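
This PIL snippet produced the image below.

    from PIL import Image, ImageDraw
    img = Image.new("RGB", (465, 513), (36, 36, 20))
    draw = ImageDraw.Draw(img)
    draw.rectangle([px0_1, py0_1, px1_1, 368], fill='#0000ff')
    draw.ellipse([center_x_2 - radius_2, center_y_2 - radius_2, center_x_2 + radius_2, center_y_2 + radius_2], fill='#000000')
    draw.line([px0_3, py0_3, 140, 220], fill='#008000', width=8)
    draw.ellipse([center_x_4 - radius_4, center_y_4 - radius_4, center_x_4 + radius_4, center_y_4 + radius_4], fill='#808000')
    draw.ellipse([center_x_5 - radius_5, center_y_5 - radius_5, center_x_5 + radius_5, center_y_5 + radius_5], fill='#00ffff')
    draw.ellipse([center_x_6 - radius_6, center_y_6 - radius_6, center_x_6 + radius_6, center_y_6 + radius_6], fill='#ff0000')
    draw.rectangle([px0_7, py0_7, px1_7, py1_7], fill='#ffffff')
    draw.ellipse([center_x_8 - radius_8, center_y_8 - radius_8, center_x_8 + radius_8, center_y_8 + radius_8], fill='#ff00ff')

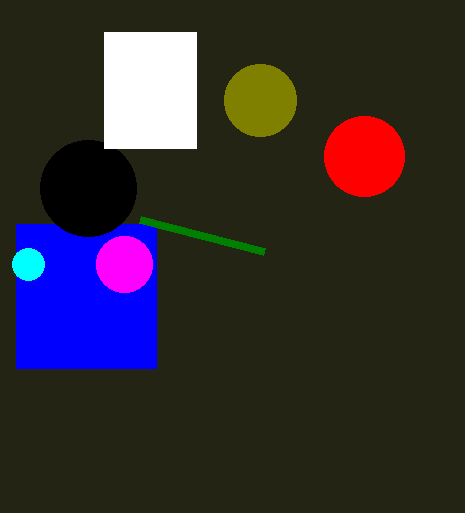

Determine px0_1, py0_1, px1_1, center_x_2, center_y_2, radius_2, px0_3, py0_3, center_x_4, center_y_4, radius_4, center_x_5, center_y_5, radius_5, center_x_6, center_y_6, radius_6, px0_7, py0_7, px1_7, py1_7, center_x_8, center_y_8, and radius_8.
px0_1 = 16; py0_1 = 224; px1_1 = 156; center_x_2 = 88; center_y_2 = 188; radius_2 = 48; px0_3 = 264; py0_3 = 252; center_x_4 = 260; center_y_4 = 100; radius_4 = 36; center_x_5 = 28; center_y_5 = 264; radius_5 = 16; center_x_6 = 364; center_y_6 = 156; radius_6 = 40; px0_7 = 104; py0_7 = 32; px1_7 = 196; py1_7 = 148; center_x_8 = 124; center_y_8 = 264; radius_8 = 28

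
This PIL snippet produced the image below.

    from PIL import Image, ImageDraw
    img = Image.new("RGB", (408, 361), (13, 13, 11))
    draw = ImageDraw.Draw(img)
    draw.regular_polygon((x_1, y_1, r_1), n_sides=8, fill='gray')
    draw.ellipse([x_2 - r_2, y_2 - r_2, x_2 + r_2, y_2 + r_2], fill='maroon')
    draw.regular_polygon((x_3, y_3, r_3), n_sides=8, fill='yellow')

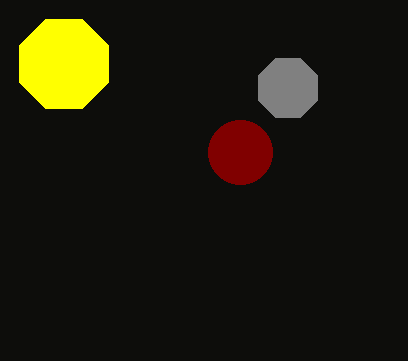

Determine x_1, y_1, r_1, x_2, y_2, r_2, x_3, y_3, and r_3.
x_1 = 288
y_1 = 88
r_1 = 32
x_2 = 240
y_2 = 152
r_2 = 32
x_3 = 64
y_3 = 64
r_3 = 48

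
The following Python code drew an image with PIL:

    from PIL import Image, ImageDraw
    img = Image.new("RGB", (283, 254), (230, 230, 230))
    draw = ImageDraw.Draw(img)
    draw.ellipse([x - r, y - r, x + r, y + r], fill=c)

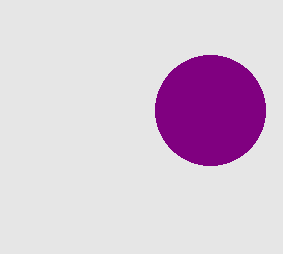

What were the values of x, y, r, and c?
x = 210
y = 110
r = 55
c = 'purple'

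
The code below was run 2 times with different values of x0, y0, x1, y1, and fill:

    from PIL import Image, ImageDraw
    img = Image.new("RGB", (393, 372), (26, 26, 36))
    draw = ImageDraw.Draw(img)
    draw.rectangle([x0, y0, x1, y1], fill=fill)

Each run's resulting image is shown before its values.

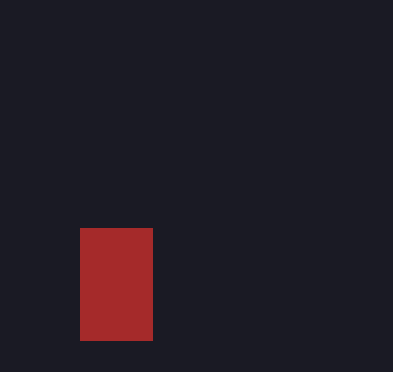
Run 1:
x0 = 80
y0 = 228
x1 = 152
y1 = 340
fill = 'brown'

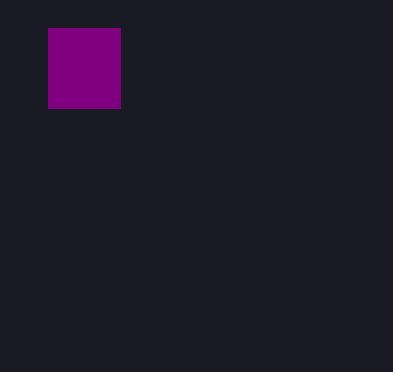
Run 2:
x0 = 48
y0 = 28
x1 = 120
y1 = 108
fill = 'purple'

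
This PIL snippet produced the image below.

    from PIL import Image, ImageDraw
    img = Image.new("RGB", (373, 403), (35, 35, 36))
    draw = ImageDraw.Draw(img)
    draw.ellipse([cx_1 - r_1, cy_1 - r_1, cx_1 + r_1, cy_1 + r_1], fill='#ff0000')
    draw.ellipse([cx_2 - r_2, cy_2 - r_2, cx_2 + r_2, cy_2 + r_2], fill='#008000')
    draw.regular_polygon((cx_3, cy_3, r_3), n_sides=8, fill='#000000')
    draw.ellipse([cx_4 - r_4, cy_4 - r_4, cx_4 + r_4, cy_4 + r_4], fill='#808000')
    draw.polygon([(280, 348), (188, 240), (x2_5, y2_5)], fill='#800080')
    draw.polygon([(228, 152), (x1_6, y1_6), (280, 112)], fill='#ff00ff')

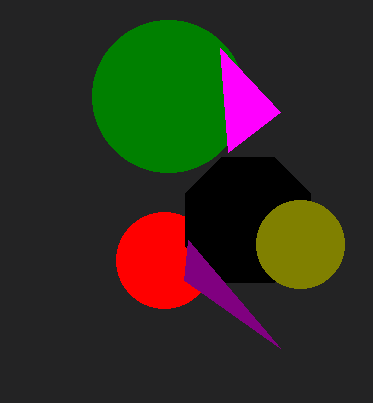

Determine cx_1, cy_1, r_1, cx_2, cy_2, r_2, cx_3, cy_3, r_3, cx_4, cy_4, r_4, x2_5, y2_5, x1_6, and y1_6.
cx_1 = 164, cy_1 = 260, r_1 = 48, cx_2 = 168, cy_2 = 96, r_2 = 76, cx_3 = 248, cy_3 = 220, r_3 = 68, cx_4 = 300, cy_4 = 244, r_4 = 44, x2_5 = 184, y2_5 = 280, x1_6 = 220, y1_6 = 48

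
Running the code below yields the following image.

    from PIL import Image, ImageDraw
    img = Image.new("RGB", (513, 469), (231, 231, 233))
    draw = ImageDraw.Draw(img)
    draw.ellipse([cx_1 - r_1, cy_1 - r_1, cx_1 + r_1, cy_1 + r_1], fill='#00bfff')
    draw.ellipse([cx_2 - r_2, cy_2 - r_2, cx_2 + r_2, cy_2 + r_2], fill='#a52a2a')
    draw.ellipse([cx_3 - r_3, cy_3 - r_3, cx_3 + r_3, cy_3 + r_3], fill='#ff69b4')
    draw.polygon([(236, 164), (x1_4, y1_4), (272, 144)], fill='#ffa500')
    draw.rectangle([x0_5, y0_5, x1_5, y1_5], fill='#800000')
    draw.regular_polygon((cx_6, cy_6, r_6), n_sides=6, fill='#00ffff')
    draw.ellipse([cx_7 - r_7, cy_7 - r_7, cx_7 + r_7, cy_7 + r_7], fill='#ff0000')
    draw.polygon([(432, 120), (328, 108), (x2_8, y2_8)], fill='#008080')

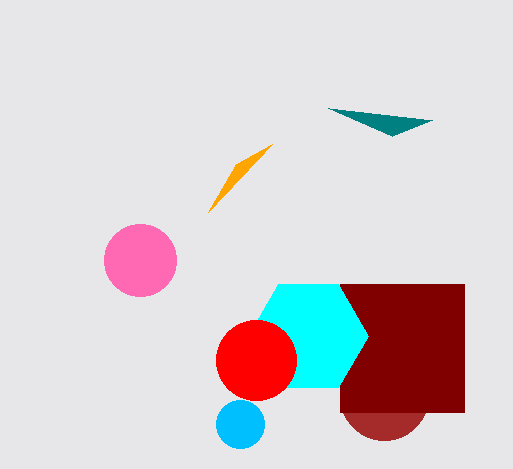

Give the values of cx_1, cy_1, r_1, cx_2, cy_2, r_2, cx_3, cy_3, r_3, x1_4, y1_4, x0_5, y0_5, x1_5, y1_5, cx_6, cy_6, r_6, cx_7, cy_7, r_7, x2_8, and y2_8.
cx_1 = 240, cy_1 = 424, r_1 = 24, cx_2 = 384, cy_2 = 396, r_2 = 44, cx_3 = 140, cy_3 = 260, r_3 = 36, x1_4 = 208, y1_4 = 212, x0_5 = 340, y0_5 = 284, x1_5 = 464, y1_5 = 412, cx_6 = 308, cy_6 = 336, r_6 = 60, cx_7 = 256, cy_7 = 360, r_7 = 40, x2_8 = 392, y2_8 = 136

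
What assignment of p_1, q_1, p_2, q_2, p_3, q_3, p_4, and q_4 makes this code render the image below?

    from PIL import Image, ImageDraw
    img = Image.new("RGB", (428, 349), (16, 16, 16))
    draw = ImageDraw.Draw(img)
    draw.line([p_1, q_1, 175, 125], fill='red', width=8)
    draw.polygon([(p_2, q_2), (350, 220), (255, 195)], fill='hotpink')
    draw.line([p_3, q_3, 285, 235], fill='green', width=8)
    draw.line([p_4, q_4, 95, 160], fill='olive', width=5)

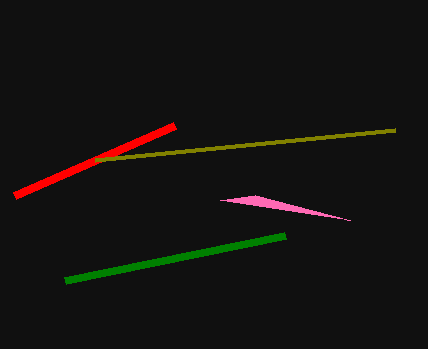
p_1 = 15, q_1 = 195, p_2 = 220, q_2 = 200, p_3 = 65, q_3 = 280, p_4 = 395, q_4 = 130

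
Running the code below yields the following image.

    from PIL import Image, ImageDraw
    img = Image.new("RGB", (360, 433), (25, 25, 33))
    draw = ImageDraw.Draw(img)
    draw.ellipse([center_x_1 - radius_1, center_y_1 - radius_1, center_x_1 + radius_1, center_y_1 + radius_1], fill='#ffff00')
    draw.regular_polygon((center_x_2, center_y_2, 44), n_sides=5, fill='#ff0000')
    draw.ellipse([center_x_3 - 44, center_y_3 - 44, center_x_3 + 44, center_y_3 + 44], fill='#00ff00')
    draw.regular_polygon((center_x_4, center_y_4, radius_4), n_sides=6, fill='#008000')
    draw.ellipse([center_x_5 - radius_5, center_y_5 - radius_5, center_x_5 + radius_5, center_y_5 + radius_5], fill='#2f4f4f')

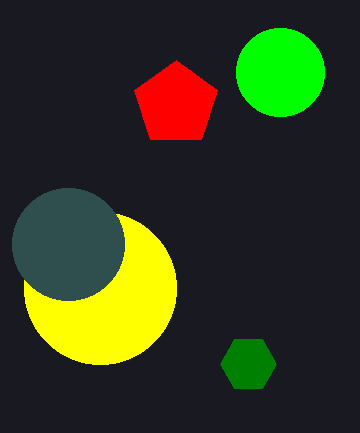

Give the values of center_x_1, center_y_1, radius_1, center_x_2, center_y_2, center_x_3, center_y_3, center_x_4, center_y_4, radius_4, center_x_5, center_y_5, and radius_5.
center_x_1 = 100; center_y_1 = 288; radius_1 = 76; center_x_2 = 176; center_y_2 = 104; center_x_3 = 280; center_y_3 = 72; center_x_4 = 248; center_y_4 = 364; radius_4 = 28; center_x_5 = 68; center_y_5 = 244; radius_5 = 56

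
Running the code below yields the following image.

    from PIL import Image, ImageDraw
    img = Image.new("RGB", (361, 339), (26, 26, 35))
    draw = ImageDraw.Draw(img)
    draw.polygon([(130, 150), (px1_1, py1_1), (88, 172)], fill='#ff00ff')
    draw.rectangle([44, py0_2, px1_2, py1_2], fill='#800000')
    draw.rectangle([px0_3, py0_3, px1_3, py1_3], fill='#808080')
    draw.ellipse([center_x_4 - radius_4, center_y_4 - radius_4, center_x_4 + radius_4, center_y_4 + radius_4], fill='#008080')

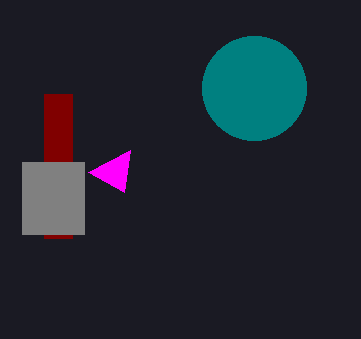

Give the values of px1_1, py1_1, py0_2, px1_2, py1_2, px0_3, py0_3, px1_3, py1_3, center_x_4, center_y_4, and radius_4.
px1_1 = 124, py1_1 = 192, py0_2 = 94, px1_2 = 72, py1_2 = 238, px0_3 = 22, py0_3 = 162, px1_3 = 84, py1_3 = 234, center_x_4 = 254, center_y_4 = 88, radius_4 = 52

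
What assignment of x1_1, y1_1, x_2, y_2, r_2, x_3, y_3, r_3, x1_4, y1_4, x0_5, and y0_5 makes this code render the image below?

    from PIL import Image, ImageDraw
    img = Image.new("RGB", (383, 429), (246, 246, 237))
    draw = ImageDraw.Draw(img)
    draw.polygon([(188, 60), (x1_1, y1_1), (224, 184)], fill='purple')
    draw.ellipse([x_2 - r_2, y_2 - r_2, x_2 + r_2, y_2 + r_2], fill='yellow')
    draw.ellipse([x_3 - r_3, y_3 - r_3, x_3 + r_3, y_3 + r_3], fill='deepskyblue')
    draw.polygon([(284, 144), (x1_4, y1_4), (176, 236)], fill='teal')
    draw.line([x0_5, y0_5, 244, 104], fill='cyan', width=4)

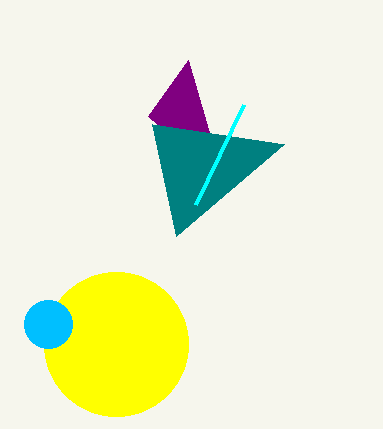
x1_1 = 148; y1_1 = 116; x_2 = 116; y_2 = 344; r_2 = 72; x_3 = 48; y_3 = 324; r_3 = 24; x1_4 = 152; y1_4 = 124; x0_5 = 196; y0_5 = 204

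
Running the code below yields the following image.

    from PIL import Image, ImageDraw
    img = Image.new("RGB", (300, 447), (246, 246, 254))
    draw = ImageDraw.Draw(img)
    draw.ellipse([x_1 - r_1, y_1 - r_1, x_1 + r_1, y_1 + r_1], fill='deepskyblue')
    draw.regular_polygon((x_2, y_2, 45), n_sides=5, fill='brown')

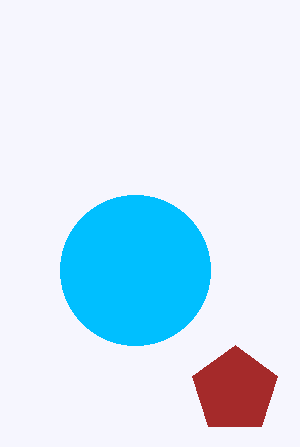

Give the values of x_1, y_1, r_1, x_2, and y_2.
x_1 = 135
y_1 = 270
r_1 = 75
x_2 = 235
y_2 = 390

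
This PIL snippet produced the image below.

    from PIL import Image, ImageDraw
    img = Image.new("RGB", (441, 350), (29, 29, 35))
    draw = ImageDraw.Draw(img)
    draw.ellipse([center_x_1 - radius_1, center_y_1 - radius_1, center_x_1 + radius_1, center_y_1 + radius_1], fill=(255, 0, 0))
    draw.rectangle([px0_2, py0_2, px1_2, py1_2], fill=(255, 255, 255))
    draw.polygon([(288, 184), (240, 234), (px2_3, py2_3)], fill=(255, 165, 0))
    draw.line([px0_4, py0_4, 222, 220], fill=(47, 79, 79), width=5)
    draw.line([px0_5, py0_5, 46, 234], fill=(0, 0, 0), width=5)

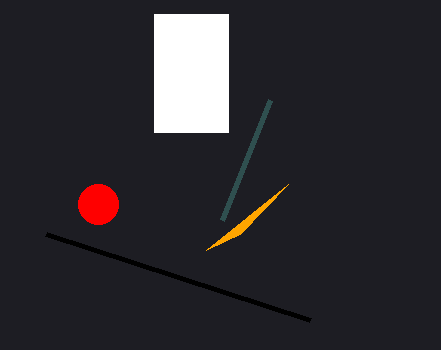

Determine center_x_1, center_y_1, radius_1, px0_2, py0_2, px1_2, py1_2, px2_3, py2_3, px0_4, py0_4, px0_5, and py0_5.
center_x_1 = 98; center_y_1 = 204; radius_1 = 20; px0_2 = 154; py0_2 = 14; px1_2 = 228; py1_2 = 132; px2_3 = 206; py2_3 = 250; px0_4 = 270; py0_4 = 100; px0_5 = 310; py0_5 = 320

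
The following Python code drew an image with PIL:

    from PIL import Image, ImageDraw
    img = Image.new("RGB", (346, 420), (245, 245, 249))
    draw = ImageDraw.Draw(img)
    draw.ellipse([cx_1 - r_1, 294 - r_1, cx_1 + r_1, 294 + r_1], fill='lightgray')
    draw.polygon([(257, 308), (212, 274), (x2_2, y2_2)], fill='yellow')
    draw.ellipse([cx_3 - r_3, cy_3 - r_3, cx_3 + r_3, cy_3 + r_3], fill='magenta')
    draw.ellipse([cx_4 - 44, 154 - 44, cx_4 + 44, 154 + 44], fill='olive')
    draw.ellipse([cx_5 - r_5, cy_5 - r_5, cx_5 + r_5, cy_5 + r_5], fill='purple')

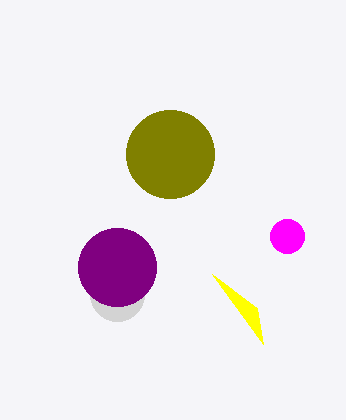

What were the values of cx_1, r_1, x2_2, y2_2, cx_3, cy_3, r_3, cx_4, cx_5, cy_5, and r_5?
cx_1 = 117
r_1 = 27
x2_2 = 263
y2_2 = 344
cx_3 = 287
cy_3 = 236
r_3 = 17
cx_4 = 170
cx_5 = 117
cy_5 = 267
r_5 = 39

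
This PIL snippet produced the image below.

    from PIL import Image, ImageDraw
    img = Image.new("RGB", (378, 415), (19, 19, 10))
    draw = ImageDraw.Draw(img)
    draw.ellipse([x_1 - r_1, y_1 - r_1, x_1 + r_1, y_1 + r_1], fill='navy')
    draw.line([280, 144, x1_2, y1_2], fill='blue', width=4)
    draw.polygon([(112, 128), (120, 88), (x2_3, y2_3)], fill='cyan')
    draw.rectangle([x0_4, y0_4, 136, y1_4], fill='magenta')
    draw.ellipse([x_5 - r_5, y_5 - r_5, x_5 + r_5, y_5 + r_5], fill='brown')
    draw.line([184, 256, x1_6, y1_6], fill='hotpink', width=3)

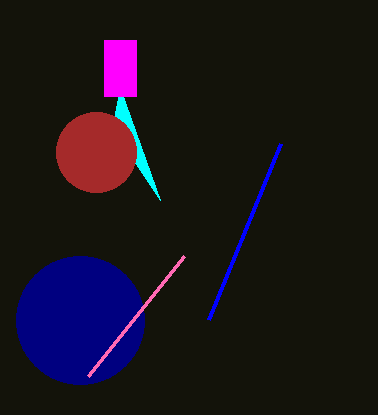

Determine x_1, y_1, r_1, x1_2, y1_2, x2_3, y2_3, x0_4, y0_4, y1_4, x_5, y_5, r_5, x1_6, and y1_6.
x_1 = 80; y_1 = 320; r_1 = 64; x1_2 = 208; y1_2 = 320; x2_3 = 160; y2_3 = 200; x0_4 = 104; y0_4 = 40; y1_4 = 96; x_5 = 96; y_5 = 152; r_5 = 40; x1_6 = 88; y1_6 = 376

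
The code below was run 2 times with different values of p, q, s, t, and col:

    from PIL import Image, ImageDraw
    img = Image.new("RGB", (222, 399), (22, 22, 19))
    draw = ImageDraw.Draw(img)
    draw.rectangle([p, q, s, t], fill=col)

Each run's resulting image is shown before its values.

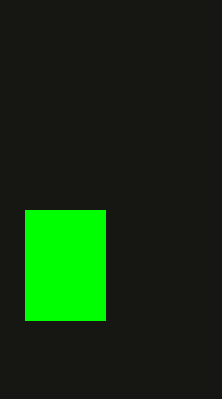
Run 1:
p = 25; q = 210; s = 105; t = 320; col = 'lime'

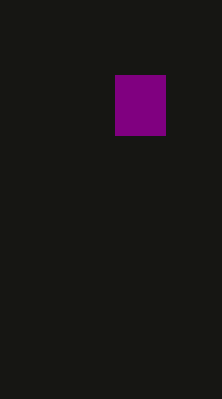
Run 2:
p = 115
q = 75
s = 165
t = 135
col = 'purple'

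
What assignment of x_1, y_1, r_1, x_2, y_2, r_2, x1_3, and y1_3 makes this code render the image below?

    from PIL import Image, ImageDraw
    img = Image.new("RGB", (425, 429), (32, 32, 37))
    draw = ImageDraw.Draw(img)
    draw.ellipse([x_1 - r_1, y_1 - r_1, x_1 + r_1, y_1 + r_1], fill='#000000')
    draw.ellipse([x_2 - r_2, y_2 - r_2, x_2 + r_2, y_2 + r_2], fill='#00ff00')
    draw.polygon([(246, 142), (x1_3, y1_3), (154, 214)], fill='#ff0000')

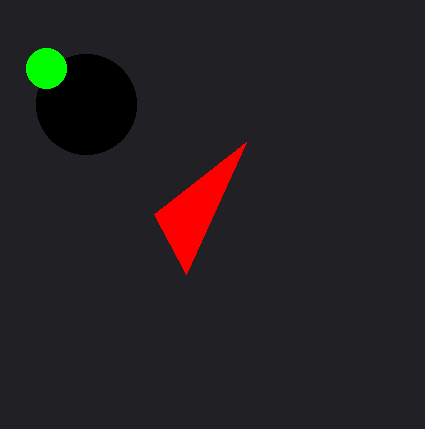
x_1 = 86, y_1 = 104, r_1 = 50, x_2 = 46, y_2 = 68, r_2 = 20, x1_3 = 186, y1_3 = 274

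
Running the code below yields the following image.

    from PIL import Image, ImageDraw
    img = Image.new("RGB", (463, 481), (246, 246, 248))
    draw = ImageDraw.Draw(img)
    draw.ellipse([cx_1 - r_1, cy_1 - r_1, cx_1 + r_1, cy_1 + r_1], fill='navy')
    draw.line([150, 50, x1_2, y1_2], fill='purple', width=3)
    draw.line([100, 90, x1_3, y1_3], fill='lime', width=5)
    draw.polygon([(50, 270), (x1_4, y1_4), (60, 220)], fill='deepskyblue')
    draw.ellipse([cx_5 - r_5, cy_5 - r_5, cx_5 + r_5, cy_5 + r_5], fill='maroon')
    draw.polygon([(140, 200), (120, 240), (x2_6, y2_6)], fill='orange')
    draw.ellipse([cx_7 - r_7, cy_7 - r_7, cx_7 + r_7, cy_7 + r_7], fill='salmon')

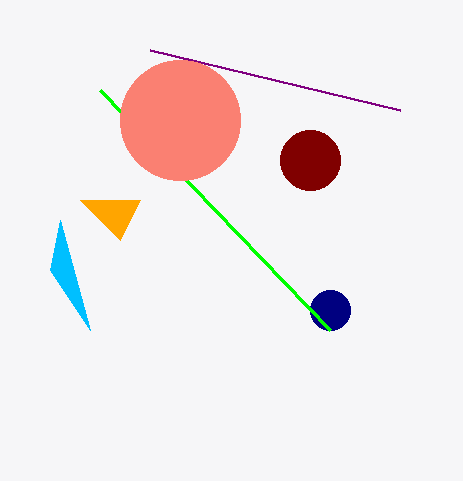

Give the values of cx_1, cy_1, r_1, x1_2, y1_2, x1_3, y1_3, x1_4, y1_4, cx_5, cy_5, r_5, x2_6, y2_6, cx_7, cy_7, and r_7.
cx_1 = 330
cy_1 = 310
r_1 = 20
x1_2 = 400
y1_2 = 110
x1_3 = 330
y1_3 = 330
x1_4 = 90
y1_4 = 330
cx_5 = 310
cy_5 = 160
r_5 = 30
x2_6 = 80
y2_6 = 200
cx_7 = 180
cy_7 = 120
r_7 = 60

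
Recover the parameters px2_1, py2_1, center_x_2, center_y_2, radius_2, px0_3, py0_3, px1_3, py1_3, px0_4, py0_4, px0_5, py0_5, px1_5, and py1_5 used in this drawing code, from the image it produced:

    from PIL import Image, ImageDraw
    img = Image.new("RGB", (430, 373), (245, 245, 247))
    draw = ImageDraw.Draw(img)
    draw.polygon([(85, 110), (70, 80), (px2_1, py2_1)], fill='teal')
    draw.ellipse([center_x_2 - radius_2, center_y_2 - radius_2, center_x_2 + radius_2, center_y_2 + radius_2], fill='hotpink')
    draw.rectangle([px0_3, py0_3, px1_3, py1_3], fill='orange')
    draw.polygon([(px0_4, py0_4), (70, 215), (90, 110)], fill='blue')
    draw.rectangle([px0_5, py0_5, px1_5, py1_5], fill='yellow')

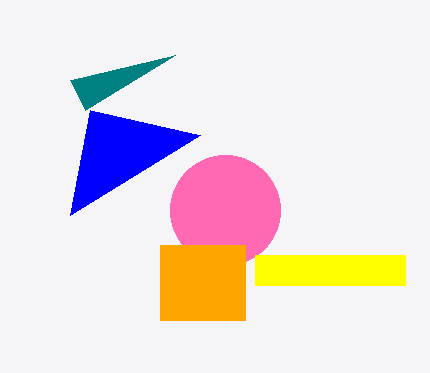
px2_1 = 175; py2_1 = 55; center_x_2 = 225; center_y_2 = 210; radius_2 = 55; px0_3 = 160; py0_3 = 245; px1_3 = 245; py1_3 = 320; px0_4 = 200; py0_4 = 135; px0_5 = 255; py0_5 = 255; px1_5 = 405; py1_5 = 285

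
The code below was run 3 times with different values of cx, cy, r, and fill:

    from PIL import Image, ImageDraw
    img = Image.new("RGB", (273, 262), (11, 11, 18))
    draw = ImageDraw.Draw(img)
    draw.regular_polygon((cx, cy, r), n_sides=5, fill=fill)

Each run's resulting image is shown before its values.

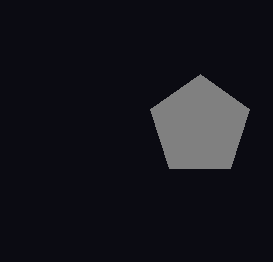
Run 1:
cx = 200, cy = 126, r = 52, fill = 'gray'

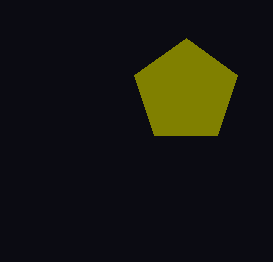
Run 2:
cx = 186
cy = 92
r = 54
fill = 'olive'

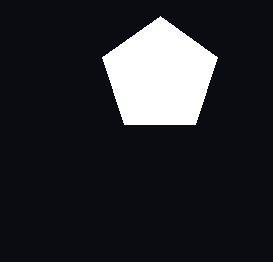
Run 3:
cx = 160, cy = 76, r = 60, fill = 'white'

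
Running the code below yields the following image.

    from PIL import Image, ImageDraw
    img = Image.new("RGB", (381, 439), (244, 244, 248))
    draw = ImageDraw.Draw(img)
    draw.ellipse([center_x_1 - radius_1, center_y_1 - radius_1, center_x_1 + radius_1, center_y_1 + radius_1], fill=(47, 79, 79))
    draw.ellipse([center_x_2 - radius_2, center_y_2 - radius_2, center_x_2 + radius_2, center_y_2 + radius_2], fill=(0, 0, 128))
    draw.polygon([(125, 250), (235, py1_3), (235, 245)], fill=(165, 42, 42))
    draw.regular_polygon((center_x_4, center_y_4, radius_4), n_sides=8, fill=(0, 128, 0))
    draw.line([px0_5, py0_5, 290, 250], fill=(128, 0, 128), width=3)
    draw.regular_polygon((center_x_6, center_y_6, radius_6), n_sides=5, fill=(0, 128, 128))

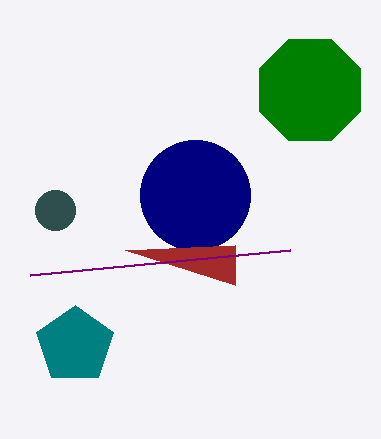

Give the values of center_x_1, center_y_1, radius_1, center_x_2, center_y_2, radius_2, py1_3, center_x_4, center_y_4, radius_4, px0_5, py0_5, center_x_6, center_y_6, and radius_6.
center_x_1 = 55, center_y_1 = 210, radius_1 = 20, center_x_2 = 195, center_y_2 = 195, radius_2 = 55, py1_3 = 285, center_x_4 = 310, center_y_4 = 90, radius_4 = 55, px0_5 = 30, py0_5 = 275, center_x_6 = 75, center_y_6 = 345, radius_6 = 40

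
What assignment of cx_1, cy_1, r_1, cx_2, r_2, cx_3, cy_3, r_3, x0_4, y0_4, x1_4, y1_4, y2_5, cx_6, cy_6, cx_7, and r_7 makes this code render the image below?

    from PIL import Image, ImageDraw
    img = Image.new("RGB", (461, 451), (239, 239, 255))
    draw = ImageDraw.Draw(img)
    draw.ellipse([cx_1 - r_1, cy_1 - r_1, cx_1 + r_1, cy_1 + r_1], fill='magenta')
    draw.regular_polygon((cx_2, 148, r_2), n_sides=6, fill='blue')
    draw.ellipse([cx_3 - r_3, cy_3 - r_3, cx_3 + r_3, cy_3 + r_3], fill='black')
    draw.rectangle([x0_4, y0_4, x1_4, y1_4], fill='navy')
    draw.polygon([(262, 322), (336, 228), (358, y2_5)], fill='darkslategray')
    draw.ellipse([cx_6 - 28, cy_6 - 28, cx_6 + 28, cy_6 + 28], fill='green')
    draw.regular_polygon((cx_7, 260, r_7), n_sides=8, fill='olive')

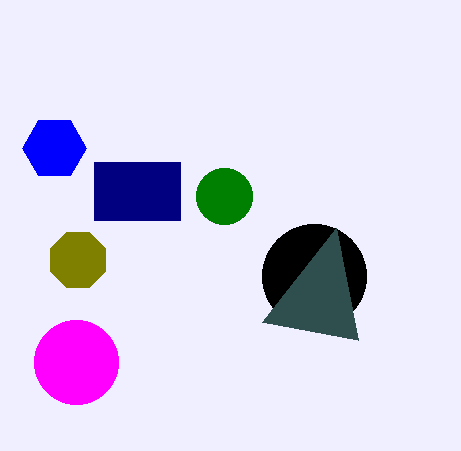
cx_1 = 76
cy_1 = 362
r_1 = 42
cx_2 = 54
r_2 = 32
cx_3 = 314
cy_3 = 276
r_3 = 52
x0_4 = 94
y0_4 = 162
x1_4 = 180
y1_4 = 220
y2_5 = 340
cx_6 = 224
cy_6 = 196
cx_7 = 78
r_7 = 30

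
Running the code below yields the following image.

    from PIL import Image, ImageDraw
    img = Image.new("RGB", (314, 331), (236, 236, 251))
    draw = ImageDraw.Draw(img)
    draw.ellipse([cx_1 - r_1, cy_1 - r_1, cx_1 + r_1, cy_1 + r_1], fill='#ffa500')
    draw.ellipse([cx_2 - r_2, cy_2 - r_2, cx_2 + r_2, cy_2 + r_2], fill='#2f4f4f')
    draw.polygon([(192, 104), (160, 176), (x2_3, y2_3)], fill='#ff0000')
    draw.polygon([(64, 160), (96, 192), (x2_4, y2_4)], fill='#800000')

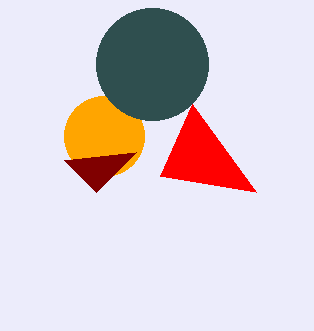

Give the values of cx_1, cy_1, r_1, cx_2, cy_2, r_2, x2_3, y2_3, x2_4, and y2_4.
cx_1 = 104, cy_1 = 136, r_1 = 40, cx_2 = 152, cy_2 = 64, r_2 = 56, x2_3 = 256, y2_3 = 192, x2_4 = 136, y2_4 = 152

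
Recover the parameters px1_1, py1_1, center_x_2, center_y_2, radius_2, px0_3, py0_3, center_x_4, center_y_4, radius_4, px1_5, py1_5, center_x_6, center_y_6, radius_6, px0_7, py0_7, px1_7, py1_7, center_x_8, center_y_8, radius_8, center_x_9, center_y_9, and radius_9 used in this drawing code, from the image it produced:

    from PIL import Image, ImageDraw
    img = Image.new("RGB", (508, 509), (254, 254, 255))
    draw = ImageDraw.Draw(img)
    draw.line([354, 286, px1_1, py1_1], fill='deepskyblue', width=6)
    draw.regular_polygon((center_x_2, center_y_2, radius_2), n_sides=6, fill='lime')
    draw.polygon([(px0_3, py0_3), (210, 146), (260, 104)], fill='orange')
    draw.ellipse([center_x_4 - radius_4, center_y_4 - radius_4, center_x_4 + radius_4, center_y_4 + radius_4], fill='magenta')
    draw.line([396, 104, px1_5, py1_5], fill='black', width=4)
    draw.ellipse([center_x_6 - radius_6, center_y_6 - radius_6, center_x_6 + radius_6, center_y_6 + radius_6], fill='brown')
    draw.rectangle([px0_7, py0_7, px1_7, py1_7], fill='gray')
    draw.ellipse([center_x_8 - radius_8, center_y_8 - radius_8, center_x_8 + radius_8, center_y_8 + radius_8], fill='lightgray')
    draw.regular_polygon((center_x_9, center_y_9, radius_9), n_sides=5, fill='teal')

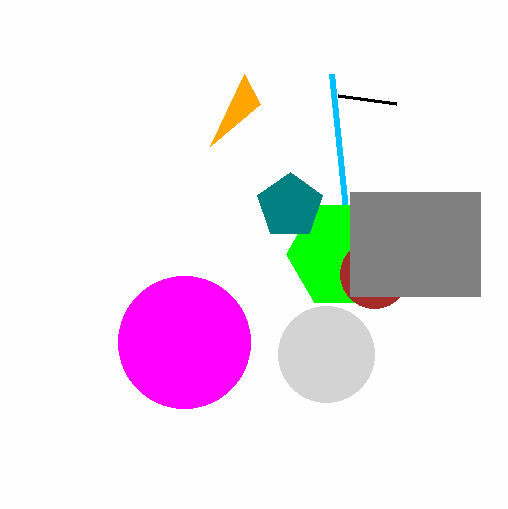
px1_1 = 332, py1_1 = 74, center_x_2 = 342, center_y_2 = 254, radius_2 = 56, px0_3 = 244, py0_3 = 74, center_x_4 = 184, center_y_4 = 342, radius_4 = 66, px1_5 = 338, py1_5 = 96, center_x_6 = 374, center_y_6 = 274, radius_6 = 34, px0_7 = 350, py0_7 = 192, px1_7 = 480, py1_7 = 296, center_x_8 = 326, center_y_8 = 354, radius_8 = 48, center_x_9 = 290, center_y_9 = 206, radius_9 = 34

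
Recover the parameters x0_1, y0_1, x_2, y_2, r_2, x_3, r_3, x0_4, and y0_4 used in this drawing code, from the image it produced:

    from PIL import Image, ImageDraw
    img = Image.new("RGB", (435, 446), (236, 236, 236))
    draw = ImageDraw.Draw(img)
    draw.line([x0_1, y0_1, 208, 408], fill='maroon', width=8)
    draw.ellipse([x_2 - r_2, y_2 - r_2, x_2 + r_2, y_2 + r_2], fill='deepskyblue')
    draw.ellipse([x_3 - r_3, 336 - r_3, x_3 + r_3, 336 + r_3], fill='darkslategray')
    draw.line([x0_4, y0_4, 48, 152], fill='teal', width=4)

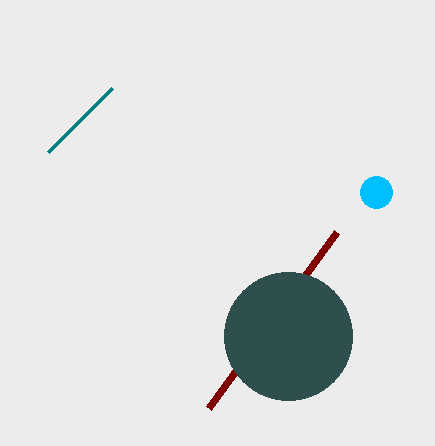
x0_1 = 336, y0_1 = 232, x_2 = 376, y_2 = 192, r_2 = 16, x_3 = 288, r_3 = 64, x0_4 = 112, y0_4 = 88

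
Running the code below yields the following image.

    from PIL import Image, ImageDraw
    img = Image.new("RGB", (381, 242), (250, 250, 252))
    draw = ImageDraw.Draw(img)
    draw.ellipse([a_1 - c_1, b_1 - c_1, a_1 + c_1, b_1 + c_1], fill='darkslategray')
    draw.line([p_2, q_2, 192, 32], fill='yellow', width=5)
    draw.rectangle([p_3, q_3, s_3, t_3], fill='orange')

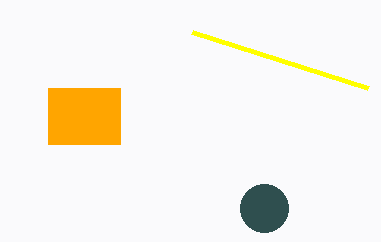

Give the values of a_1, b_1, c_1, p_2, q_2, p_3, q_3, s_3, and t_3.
a_1 = 264, b_1 = 208, c_1 = 24, p_2 = 368, q_2 = 88, p_3 = 48, q_3 = 88, s_3 = 120, t_3 = 144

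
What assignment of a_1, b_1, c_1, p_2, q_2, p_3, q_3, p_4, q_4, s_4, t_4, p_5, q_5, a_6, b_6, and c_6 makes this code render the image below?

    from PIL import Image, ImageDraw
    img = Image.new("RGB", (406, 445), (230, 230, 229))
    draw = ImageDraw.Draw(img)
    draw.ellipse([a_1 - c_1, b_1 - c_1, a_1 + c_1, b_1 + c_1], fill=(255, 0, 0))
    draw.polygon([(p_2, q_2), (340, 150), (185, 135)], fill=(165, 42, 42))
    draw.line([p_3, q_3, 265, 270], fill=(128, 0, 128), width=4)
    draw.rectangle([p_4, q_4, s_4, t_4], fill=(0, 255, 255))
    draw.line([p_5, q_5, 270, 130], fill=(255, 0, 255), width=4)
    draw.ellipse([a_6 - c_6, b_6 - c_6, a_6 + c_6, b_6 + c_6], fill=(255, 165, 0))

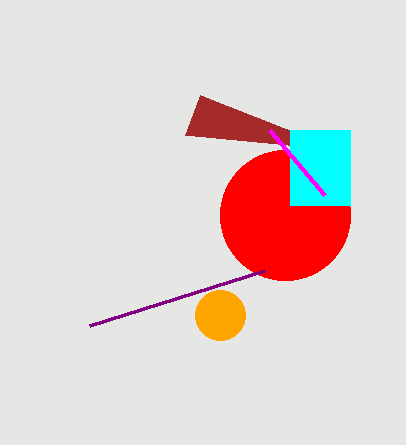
a_1 = 285
b_1 = 215
c_1 = 65
p_2 = 200
q_2 = 95
p_3 = 90
q_3 = 325
p_4 = 290
q_4 = 130
s_4 = 350
t_4 = 205
p_5 = 325
q_5 = 195
a_6 = 220
b_6 = 315
c_6 = 25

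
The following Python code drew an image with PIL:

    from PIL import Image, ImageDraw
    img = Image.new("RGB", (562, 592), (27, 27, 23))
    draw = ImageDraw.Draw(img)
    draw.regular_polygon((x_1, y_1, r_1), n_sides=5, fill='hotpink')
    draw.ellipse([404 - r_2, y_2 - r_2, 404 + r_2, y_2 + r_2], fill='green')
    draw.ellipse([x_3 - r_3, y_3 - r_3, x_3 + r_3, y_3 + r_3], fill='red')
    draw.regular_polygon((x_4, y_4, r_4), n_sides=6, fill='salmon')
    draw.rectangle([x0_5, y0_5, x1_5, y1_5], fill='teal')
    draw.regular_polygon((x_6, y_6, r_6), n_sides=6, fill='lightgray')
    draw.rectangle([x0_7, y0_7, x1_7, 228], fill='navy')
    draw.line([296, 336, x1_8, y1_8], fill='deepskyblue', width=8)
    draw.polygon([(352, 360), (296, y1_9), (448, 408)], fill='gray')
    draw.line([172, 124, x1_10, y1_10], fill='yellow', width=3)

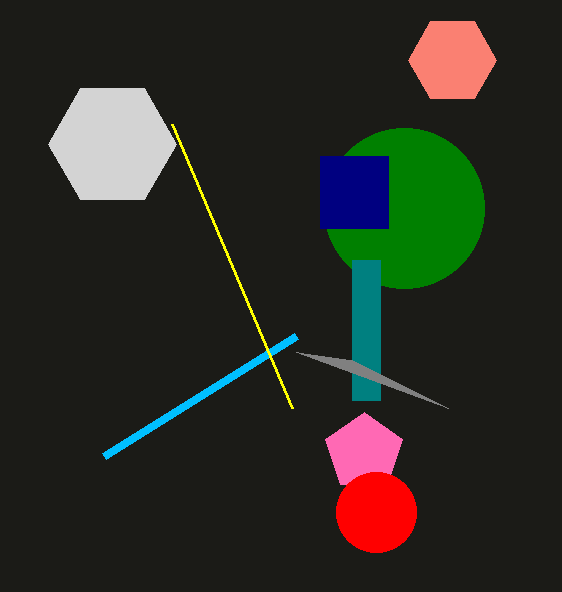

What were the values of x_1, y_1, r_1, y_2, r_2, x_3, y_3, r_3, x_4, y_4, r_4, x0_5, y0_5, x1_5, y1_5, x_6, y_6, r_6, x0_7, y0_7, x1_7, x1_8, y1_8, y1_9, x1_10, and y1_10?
x_1 = 364; y_1 = 452; r_1 = 40; y_2 = 208; r_2 = 80; x_3 = 376; y_3 = 512; r_3 = 40; x_4 = 452; y_4 = 60; r_4 = 44; x0_5 = 352; y0_5 = 260; x1_5 = 380; y1_5 = 400; x_6 = 112; y_6 = 144; r_6 = 64; x0_7 = 320; y0_7 = 156; x1_7 = 388; x1_8 = 104; y1_8 = 456; y1_9 = 352; x1_10 = 292; y1_10 = 408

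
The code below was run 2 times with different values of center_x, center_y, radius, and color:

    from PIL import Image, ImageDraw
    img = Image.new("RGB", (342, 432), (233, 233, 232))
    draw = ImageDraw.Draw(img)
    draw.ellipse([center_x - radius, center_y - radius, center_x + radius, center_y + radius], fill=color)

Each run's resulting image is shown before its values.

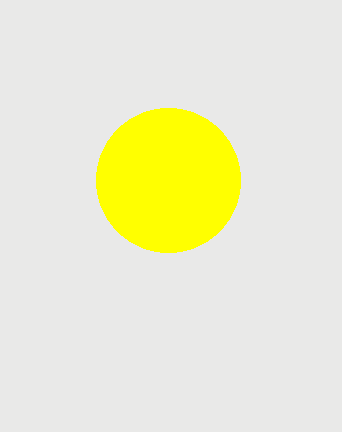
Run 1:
center_x = 168, center_y = 180, radius = 72, color = 'yellow'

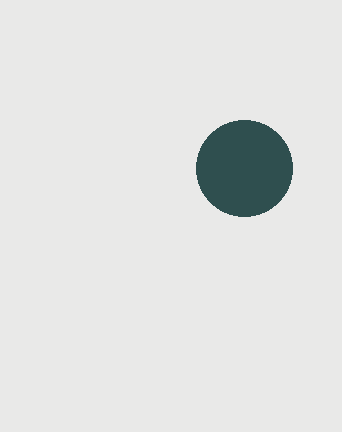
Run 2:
center_x = 244, center_y = 168, radius = 48, color = 'darkslategray'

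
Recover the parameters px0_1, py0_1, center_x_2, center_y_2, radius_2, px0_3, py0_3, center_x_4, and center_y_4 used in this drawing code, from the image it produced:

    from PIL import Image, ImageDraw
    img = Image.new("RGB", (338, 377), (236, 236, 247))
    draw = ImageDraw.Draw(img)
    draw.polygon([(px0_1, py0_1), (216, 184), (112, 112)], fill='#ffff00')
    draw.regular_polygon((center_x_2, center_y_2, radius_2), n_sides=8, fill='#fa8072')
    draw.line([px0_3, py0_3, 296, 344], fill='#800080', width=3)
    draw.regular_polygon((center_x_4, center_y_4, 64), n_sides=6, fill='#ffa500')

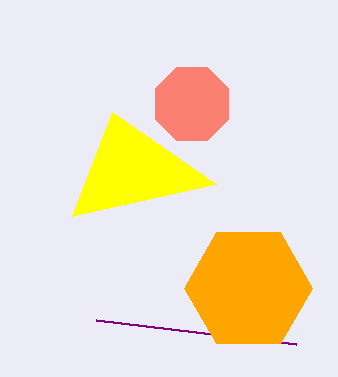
px0_1 = 72, py0_1 = 216, center_x_2 = 192, center_y_2 = 104, radius_2 = 40, px0_3 = 96, py0_3 = 320, center_x_4 = 248, center_y_4 = 288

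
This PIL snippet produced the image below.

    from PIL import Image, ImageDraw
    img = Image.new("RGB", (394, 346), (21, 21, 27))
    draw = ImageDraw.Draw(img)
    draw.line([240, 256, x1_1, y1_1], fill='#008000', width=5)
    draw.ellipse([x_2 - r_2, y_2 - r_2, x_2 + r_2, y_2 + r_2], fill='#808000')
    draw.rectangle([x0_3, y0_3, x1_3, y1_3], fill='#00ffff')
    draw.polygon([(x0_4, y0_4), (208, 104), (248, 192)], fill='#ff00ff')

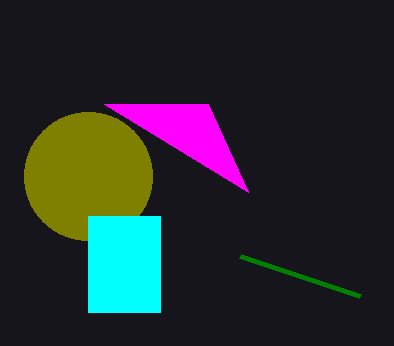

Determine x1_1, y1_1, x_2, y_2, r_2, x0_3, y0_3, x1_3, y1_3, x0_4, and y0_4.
x1_1 = 360
y1_1 = 296
x_2 = 88
y_2 = 176
r_2 = 64
x0_3 = 88
y0_3 = 216
x1_3 = 160
y1_3 = 312
x0_4 = 104
y0_4 = 104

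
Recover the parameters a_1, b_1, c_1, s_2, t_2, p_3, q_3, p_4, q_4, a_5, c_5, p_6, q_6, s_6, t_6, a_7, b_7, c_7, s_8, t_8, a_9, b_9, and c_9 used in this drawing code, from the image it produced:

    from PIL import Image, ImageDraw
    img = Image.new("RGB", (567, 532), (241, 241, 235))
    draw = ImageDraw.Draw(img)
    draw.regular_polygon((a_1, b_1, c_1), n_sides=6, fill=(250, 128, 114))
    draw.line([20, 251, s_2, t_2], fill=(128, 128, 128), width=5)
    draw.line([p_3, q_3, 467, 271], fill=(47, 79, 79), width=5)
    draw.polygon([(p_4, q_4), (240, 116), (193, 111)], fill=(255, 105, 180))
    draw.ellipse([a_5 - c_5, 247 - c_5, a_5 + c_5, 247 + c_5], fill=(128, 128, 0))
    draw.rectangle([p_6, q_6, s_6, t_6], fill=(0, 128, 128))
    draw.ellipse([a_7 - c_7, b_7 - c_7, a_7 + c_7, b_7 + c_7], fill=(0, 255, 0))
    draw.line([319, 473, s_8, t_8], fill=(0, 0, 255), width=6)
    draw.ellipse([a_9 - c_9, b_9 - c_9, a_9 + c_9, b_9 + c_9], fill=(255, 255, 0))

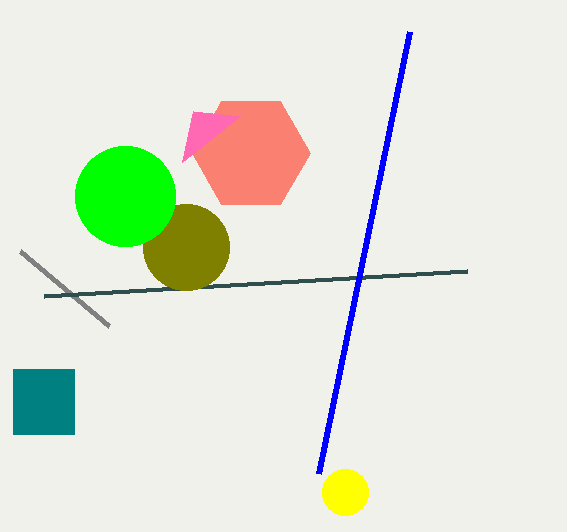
a_1 = 251
b_1 = 153
c_1 = 59
s_2 = 109
t_2 = 326
p_3 = 44
q_3 = 296
p_4 = 182
q_4 = 162
a_5 = 186
c_5 = 43
p_6 = 13
q_6 = 369
s_6 = 74
t_6 = 434
a_7 = 125
b_7 = 196
c_7 = 50
s_8 = 410
t_8 = 31
a_9 = 345
b_9 = 492
c_9 = 23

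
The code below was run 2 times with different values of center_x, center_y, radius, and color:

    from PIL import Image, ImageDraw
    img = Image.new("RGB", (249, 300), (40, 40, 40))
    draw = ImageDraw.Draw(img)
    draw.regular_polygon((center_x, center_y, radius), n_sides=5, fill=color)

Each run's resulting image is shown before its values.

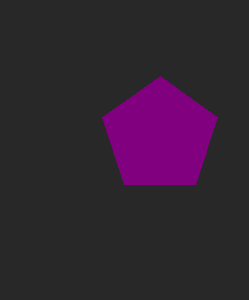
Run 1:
center_x = 160, center_y = 136, radius = 60, color = 'purple'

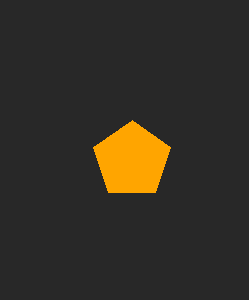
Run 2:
center_x = 132; center_y = 160; radius = 40; color = 'orange'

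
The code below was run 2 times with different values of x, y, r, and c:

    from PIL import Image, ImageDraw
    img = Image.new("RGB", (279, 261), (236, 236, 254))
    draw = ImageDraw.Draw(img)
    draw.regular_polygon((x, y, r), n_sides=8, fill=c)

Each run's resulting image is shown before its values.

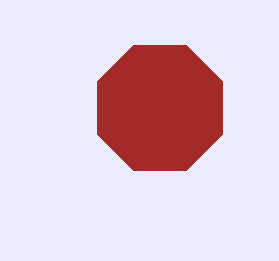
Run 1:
x = 160, y = 108, r = 68, c = 'brown'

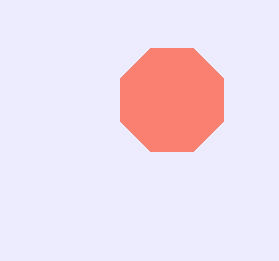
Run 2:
x = 172, y = 100, r = 56, c = 'salmon'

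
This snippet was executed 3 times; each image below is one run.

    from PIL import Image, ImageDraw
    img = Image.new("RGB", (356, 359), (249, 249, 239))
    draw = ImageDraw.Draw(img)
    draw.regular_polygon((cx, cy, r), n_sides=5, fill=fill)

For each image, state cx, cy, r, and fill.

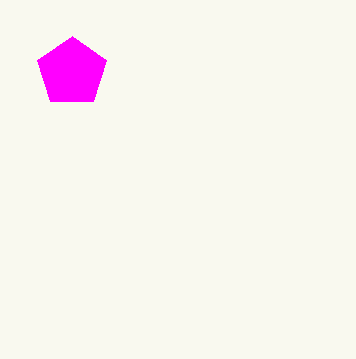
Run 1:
cx = 72
cy = 72
r = 36
fill = 'magenta'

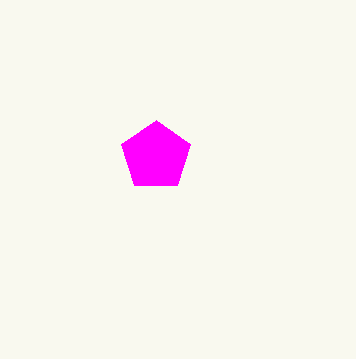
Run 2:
cx = 156, cy = 156, r = 36, fill = 'magenta'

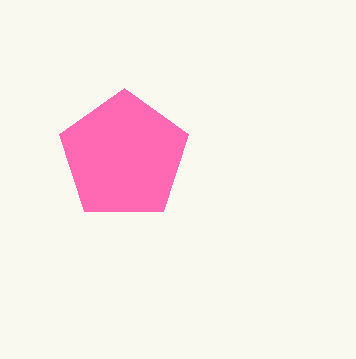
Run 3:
cx = 124; cy = 156; r = 68; fill = 'hotpink'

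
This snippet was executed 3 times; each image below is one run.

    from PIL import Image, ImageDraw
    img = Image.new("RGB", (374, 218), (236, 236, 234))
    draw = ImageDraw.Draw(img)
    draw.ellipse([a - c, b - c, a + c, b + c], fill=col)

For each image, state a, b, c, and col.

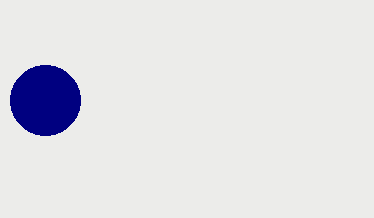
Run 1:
a = 45
b = 100
c = 35
col = 'navy'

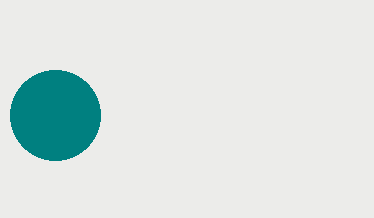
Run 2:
a = 55; b = 115; c = 45; col = 'teal'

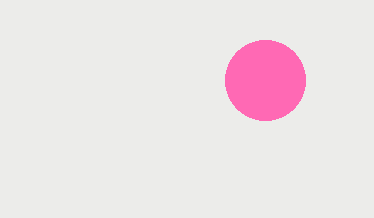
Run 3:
a = 265; b = 80; c = 40; col = 'hotpink'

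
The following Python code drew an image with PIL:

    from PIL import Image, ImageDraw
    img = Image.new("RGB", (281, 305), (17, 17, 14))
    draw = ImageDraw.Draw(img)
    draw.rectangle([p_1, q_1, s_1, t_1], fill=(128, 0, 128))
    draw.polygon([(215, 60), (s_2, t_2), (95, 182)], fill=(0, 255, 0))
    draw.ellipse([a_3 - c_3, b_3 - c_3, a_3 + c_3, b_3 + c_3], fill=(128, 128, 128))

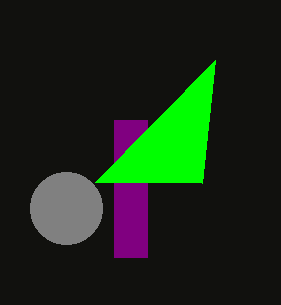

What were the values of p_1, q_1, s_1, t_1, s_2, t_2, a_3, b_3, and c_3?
p_1 = 114; q_1 = 120; s_1 = 147; t_1 = 257; s_2 = 202; t_2 = 183; a_3 = 66; b_3 = 208; c_3 = 36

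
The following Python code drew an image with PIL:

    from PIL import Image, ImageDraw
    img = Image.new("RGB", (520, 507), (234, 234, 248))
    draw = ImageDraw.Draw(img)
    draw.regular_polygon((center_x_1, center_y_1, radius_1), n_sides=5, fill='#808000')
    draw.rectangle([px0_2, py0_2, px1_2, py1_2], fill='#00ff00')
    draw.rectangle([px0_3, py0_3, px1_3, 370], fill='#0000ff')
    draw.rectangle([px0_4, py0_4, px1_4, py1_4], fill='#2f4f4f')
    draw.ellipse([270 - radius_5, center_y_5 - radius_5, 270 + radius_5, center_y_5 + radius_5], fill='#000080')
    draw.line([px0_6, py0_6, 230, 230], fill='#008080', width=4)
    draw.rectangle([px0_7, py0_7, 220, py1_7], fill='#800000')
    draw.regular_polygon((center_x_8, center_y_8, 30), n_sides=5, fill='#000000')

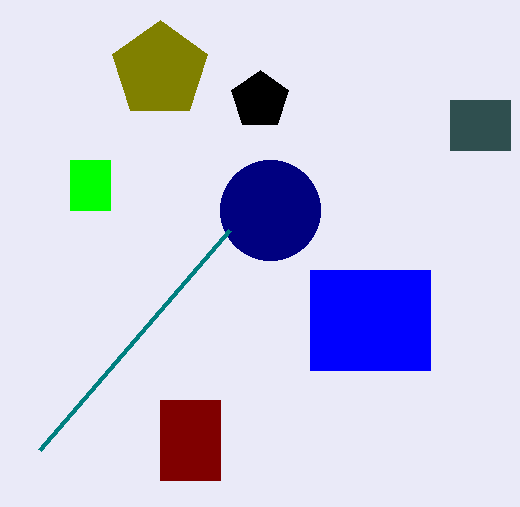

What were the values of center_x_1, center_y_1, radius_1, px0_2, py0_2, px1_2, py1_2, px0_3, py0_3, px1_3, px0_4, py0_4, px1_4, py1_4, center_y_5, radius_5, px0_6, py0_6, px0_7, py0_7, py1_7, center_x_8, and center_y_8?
center_x_1 = 160, center_y_1 = 70, radius_1 = 50, px0_2 = 70, py0_2 = 160, px1_2 = 110, py1_2 = 210, px0_3 = 310, py0_3 = 270, px1_3 = 430, px0_4 = 450, py0_4 = 100, px1_4 = 510, py1_4 = 150, center_y_5 = 210, radius_5 = 50, px0_6 = 40, py0_6 = 450, px0_7 = 160, py0_7 = 400, py1_7 = 480, center_x_8 = 260, center_y_8 = 100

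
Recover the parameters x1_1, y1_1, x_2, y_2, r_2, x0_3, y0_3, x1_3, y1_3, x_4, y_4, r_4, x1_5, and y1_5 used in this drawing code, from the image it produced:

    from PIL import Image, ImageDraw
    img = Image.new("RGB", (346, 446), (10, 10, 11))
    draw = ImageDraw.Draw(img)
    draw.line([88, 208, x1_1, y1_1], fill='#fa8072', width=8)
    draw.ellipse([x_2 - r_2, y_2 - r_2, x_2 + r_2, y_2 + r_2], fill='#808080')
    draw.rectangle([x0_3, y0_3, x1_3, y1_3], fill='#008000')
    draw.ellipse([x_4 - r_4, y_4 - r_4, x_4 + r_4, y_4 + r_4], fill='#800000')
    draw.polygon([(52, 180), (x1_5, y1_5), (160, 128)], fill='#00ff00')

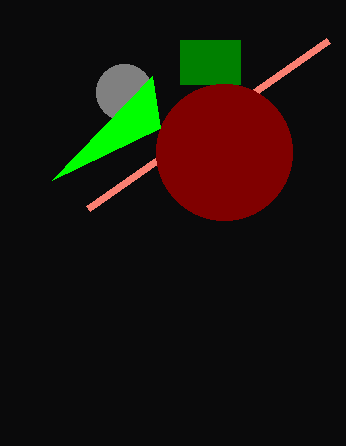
x1_1 = 328, y1_1 = 40, x_2 = 124, y_2 = 92, r_2 = 28, x0_3 = 180, y0_3 = 40, x1_3 = 240, y1_3 = 84, x_4 = 224, y_4 = 152, r_4 = 68, x1_5 = 152, y1_5 = 76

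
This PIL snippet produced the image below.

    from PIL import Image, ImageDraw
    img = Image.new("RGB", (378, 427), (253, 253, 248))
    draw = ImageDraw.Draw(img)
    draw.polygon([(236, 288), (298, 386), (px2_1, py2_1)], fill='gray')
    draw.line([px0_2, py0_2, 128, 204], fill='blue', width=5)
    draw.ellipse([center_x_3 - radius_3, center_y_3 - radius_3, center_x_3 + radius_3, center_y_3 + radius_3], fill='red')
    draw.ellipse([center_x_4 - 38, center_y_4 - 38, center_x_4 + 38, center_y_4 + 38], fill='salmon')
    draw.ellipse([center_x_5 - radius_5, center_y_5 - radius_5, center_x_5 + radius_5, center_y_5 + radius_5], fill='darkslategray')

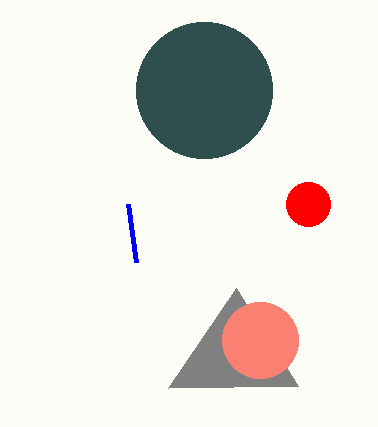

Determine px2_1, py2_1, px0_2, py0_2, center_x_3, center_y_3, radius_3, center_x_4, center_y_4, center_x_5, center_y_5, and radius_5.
px2_1 = 168; py2_1 = 388; px0_2 = 136; py0_2 = 262; center_x_3 = 308; center_y_3 = 204; radius_3 = 22; center_x_4 = 260; center_y_4 = 340; center_x_5 = 204; center_y_5 = 90; radius_5 = 68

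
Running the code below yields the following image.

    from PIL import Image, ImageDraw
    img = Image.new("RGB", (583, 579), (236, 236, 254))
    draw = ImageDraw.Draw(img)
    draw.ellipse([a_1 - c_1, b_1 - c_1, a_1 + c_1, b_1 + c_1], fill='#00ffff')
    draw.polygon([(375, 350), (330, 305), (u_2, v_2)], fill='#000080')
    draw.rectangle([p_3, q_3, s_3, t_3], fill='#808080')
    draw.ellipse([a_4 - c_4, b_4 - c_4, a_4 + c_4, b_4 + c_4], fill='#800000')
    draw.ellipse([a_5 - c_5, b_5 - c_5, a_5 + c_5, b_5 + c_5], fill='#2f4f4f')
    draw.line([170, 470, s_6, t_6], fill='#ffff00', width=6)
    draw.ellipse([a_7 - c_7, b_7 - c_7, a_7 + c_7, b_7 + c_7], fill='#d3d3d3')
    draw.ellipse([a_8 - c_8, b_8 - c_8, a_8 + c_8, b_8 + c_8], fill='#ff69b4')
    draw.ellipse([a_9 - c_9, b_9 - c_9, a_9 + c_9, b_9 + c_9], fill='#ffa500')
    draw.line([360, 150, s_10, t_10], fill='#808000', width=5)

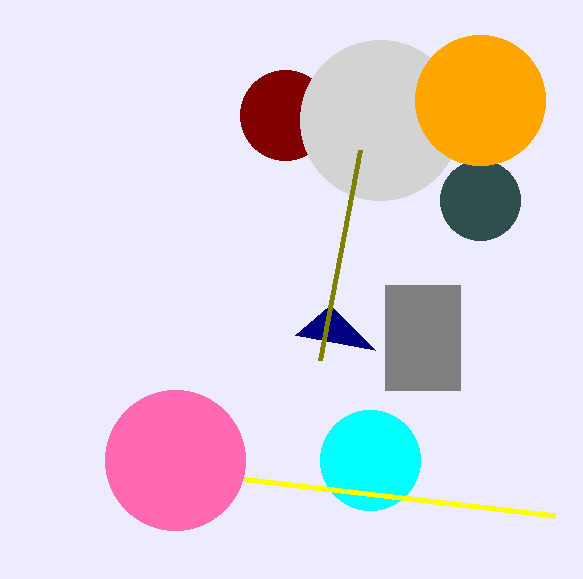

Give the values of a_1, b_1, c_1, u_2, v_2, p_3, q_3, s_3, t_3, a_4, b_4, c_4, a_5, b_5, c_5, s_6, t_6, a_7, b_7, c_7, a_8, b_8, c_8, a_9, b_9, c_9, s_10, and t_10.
a_1 = 370
b_1 = 460
c_1 = 50
u_2 = 295
v_2 = 335
p_3 = 385
q_3 = 285
s_3 = 460
t_3 = 390
a_4 = 285
b_4 = 115
c_4 = 45
a_5 = 480
b_5 = 200
c_5 = 40
s_6 = 555
t_6 = 515
a_7 = 380
b_7 = 120
c_7 = 80
a_8 = 175
b_8 = 460
c_8 = 70
a_9 = 480
b_9 = 100
c_9 = 65
s_10 = 320
t_10 = 360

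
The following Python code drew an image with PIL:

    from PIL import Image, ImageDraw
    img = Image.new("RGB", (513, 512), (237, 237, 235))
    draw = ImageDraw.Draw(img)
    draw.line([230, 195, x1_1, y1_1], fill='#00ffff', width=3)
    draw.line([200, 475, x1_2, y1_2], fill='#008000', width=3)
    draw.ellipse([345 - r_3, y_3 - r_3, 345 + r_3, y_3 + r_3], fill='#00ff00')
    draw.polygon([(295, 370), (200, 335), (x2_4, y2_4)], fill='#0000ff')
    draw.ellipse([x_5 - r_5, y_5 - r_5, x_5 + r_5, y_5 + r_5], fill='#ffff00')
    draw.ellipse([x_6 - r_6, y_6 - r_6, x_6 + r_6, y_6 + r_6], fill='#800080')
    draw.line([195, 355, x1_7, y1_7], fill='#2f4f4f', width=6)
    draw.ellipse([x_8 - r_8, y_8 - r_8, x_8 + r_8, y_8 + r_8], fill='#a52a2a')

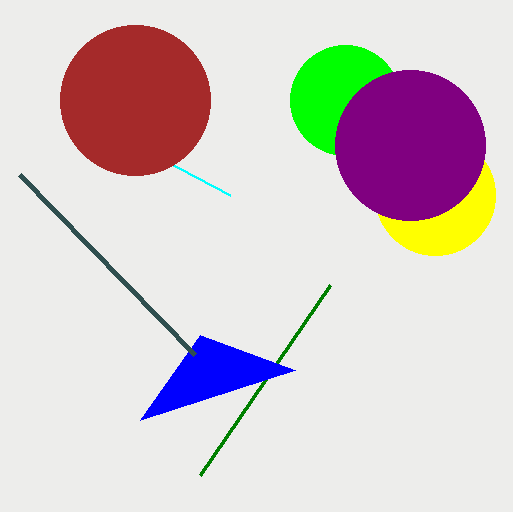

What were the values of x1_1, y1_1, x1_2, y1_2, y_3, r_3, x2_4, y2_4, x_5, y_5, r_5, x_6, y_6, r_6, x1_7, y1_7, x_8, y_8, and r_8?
x1_1 = 60, y1_1 = 105, x1_2 = 330, y1_2 = 285, y_3 = 100, r_3 = 55, x2_4 = 140, y2_4 = 420, x_5 = 435, y_5 = 195, r_5 = 60, x_6 = 410, y_6 = 145, r_6 = 75, x1_7 = 20, y1_7 = 175, x_8 = 135, y_8 = 100, r_8 = 75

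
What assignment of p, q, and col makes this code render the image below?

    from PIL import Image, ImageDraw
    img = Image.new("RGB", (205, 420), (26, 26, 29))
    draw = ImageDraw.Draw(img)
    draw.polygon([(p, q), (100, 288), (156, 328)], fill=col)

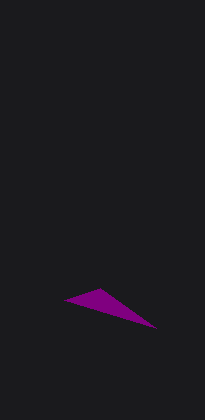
p = 64; q = 300; col = 'purple'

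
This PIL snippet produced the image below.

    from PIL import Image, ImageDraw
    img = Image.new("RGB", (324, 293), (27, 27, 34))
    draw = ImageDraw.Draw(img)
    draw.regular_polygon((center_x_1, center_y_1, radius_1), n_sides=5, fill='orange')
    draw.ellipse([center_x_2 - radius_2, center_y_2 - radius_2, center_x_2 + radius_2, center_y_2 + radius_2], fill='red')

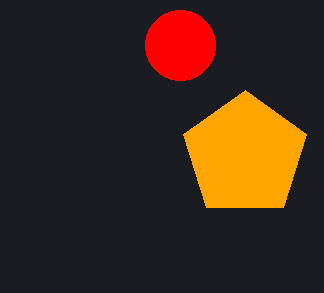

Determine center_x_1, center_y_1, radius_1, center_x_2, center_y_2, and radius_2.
center_x_1 = 245, center_y_1 = 155, radius_1 = 65, center_x_2 = 180, center_y_2 = 45, radius_2 = 35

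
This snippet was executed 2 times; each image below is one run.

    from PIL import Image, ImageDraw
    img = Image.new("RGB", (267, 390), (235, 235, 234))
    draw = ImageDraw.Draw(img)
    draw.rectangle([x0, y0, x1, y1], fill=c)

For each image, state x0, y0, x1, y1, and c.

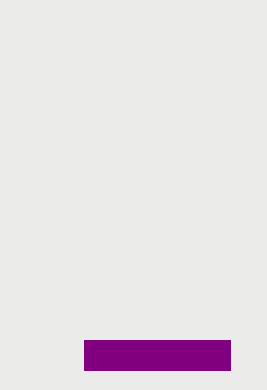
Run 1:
x0 = 84, y0 = 340, x1 = 230, y1 = 370, c = 'purple'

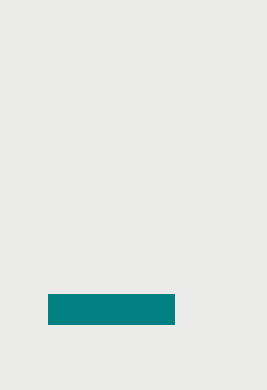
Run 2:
x0 = 48
y0 = 294
x1 = 174
y1 = 324
c = 'teal'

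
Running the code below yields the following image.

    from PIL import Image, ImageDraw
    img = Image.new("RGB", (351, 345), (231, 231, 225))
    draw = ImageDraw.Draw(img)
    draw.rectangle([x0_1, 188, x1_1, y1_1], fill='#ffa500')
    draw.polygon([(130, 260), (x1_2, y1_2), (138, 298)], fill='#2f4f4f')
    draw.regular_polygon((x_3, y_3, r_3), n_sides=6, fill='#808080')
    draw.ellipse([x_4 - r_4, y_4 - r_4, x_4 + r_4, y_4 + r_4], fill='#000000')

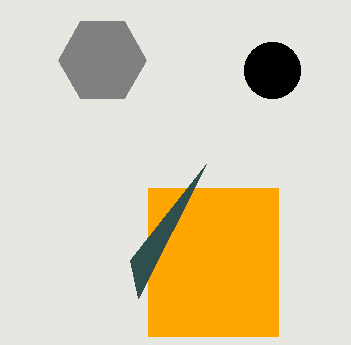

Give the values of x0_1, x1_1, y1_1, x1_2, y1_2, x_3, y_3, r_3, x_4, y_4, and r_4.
x0_1 = 148, x1_1 = 278, y1_1 = 336, x1_2 = 206, y1_2 = 164, x_3 = 102, y_3 = 60, r_3 = 44, x_4 = 272, y_4 = 70, r_4 = 28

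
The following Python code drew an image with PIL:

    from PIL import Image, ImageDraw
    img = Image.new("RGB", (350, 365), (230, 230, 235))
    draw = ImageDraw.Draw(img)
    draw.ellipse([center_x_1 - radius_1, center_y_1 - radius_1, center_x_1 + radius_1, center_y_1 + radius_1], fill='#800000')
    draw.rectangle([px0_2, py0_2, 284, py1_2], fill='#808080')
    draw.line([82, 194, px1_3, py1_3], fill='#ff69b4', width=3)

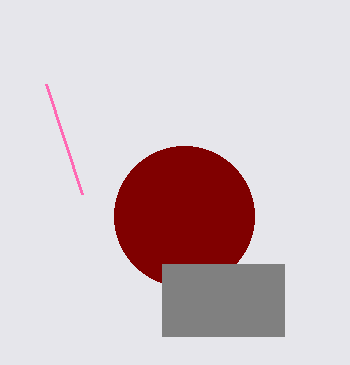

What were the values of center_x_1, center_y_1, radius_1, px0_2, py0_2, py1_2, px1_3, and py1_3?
center_x_1 = 184; center_y_1 = 216; radius_1 = 70; px0_2 = 162; py0_2 = 264; py1_2 = 336; px1_3 = 46; py1_3 = 84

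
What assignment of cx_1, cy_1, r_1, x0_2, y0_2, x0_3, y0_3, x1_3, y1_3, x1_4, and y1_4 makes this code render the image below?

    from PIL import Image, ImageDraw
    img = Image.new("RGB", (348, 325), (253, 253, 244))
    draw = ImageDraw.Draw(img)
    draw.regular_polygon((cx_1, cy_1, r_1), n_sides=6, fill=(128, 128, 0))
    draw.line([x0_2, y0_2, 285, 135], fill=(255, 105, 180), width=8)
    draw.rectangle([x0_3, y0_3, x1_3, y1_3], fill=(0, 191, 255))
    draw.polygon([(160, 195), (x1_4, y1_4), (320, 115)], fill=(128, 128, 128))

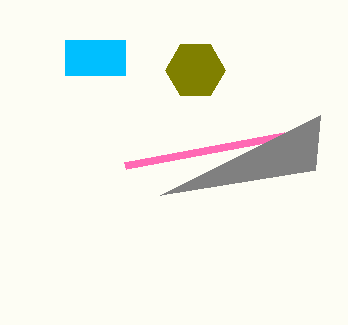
cx_1 = 195; cy_1 = 70; r_1 = 30; x0_2 = 125; y0_2 = 165; x0_3 = 65; y0_3 = 40; x1_3 = 125; y1_3 = 75; x1_4 = 315; y1_4 = 170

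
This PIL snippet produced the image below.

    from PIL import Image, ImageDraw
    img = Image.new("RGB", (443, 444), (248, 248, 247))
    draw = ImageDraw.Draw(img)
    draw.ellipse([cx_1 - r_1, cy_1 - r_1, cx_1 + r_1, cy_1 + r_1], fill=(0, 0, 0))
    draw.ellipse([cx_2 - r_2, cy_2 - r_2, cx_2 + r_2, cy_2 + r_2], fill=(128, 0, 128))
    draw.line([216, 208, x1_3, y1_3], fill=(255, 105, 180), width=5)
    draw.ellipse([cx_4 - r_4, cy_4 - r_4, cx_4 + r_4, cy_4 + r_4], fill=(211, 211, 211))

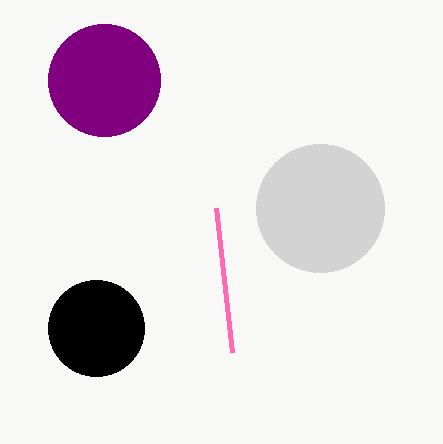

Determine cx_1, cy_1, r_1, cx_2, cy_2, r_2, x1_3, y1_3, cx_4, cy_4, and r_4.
cx_1 = 96
cy_1 = 328
r_1 = 48
cx_2 = 104
cy_2 = 80
r_2 = 56
x1_3 = 232
y1_3 = 352
cx_4 = 320
cy_4 = 208
r_4 = 64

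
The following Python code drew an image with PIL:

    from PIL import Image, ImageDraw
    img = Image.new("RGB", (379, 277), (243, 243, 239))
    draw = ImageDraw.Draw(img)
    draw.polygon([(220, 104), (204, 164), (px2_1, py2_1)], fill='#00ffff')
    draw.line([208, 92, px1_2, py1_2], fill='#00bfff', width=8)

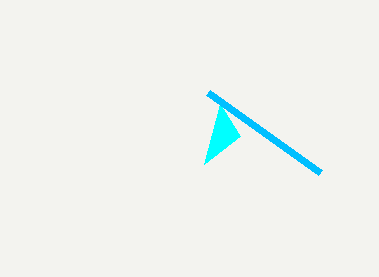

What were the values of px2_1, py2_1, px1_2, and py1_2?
px2_1 = 240, py2_1 = 136, px1_2 = 320, py1_2 = 172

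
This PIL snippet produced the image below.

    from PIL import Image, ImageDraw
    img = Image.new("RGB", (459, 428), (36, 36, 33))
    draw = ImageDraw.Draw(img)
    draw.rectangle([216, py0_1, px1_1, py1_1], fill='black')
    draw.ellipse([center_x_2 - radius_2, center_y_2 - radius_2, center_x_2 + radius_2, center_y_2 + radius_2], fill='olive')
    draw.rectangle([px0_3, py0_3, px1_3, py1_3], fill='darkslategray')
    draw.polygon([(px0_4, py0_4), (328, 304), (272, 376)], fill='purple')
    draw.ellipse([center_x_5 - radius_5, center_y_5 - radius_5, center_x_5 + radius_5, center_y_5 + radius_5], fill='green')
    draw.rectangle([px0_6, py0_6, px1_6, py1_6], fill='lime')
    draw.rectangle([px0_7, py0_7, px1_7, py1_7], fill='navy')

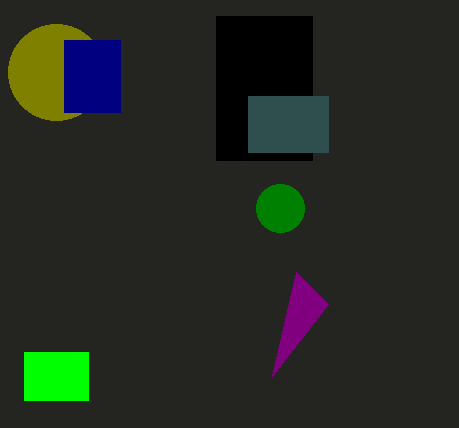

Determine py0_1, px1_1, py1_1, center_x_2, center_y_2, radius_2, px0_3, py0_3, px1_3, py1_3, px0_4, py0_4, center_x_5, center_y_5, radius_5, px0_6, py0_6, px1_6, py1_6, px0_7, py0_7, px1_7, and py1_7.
py0_1 = 16, px1_1 = 312, py1_1 = 160, center_x_2 = 56, center_y_2 = 72, radius_2 = 48, px0_3 = 248, py0_3 = 96, px1_3 = 328, py1_3 = 152, px0_4 = 296, py0_4 = 272, center_x_5 = 280, center_y_5 = 208, radius_5 = 24, px0_6 = 24, py0_6 = 352, px1_6 = 88, py1_6 = 400, px0_7 = 64, py0_7 = 40, px1_7 = 120, py1_7 = 112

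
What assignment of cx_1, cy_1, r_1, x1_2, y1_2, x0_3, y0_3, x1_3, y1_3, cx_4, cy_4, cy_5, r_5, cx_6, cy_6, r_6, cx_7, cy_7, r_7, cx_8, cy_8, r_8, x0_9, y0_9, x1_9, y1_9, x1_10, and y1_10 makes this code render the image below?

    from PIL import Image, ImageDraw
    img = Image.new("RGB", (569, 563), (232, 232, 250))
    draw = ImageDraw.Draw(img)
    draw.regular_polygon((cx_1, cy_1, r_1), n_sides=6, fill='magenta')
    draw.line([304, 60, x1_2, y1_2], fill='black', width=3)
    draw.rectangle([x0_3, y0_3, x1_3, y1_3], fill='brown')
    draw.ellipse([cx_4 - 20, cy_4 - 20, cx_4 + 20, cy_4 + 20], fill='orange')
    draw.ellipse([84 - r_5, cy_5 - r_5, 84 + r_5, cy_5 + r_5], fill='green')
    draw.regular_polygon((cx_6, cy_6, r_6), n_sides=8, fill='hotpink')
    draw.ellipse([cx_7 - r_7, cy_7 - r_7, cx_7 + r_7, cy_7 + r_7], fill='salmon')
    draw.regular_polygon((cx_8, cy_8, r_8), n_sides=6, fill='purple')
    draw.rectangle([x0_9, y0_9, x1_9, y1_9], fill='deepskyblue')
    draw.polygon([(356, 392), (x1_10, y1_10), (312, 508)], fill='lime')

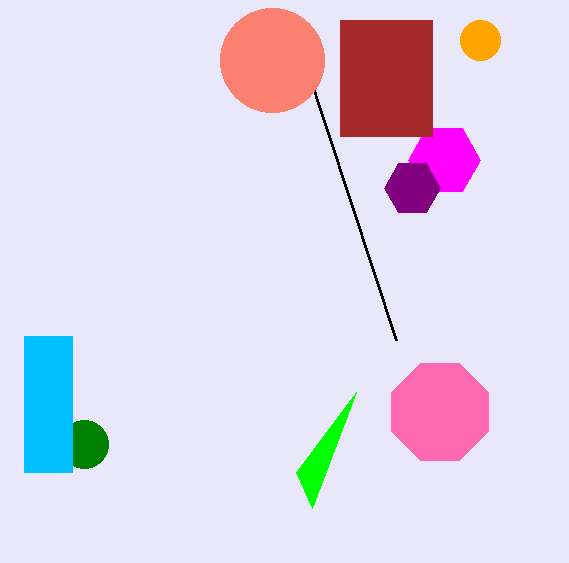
cx_1 = 444
cy_1 = 160
r_1 = 36
x1_2 = 396
y1_2 = 340
x0_3 = 340
y0_3 = 20
x1_3 = 432
y1_3 = 136
cx_4 = 480
cy_4 = 40
cy_5 = 444
r_5 = 24
cx_6 = 440
cy_6 = 412
r_6 = 52
cx_7 = 272
cy_7 = 60
r_7 = 52
cx_8 = 412
cy_8 = 188
r_8 = 28
x0_9 = 24
y0_9 = 336
x1_9 = 72
y1_9 = 472
x1_10 = 296
y1_10 = 472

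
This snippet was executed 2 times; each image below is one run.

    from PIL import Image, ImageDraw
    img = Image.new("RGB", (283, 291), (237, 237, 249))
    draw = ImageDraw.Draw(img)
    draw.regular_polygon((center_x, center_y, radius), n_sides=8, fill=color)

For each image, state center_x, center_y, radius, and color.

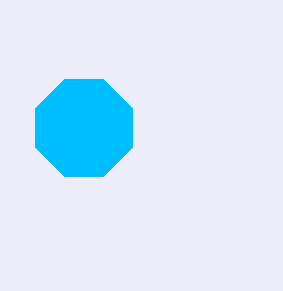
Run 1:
center_x = 84; center_y = 128; radius = 52; color = 'deepskyblue'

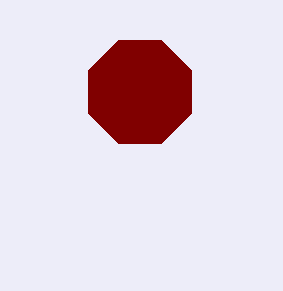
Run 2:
center_x = 140
center_y = 92
radius = 56
color = 'maroon'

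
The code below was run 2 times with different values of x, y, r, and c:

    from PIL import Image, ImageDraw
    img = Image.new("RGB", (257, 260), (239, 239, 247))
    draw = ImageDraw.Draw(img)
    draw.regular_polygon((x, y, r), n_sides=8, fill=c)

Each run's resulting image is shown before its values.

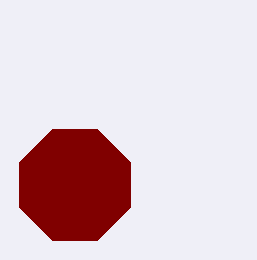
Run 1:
x = 75
y = 185
r = 60
c = 'maroon'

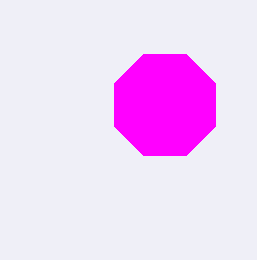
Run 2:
x = 165, y = 105, r = 55, c = 'magenta'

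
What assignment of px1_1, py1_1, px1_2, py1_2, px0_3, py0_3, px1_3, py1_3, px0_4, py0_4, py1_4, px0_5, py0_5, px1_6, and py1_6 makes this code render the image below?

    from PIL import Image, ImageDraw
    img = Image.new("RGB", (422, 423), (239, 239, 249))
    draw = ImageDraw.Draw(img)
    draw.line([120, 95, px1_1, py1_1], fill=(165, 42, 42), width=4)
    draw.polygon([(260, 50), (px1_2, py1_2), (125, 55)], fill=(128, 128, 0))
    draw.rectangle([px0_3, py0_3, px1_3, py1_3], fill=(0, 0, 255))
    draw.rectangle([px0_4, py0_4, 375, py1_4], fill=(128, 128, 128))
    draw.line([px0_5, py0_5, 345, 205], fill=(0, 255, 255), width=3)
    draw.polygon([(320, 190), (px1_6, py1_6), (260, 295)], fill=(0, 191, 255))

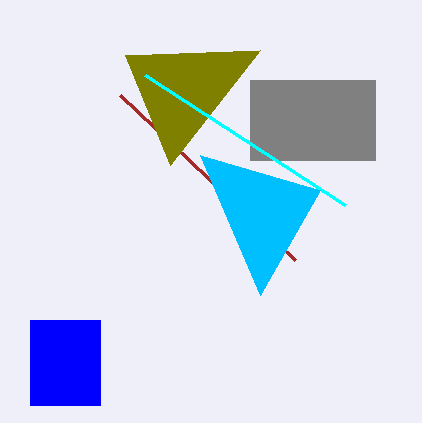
px1_1 = 295
py1_1 = 260
px1_2 = 170
py1_2 = 165
px0_3 = 30
py0_3 = 320
px1_3 = 100
py1_3 = 405
px0_4 = 250
py0_4 = 80
py1_4 = 160
px0_5 = 145
py0_5 = 75
px1_6 = 200
py1_6 = 155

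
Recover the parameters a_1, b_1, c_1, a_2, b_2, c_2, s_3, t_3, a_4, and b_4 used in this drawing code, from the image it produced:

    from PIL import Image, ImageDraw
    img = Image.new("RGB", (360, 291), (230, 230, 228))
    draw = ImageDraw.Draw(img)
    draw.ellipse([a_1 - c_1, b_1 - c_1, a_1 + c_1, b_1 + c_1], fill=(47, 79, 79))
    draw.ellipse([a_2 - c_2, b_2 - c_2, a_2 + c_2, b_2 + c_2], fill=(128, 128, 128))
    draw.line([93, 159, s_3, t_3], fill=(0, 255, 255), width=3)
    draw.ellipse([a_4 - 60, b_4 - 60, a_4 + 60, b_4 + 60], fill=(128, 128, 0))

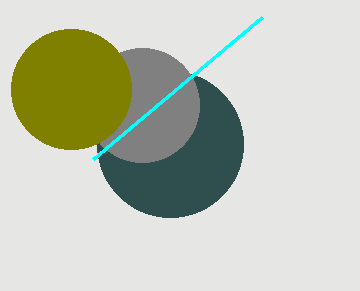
a_1 = 170; b_1 = 144; c_1 = 73; a_2 = 142; b_2 = 105; c_2 = 57; s_3 = 262; t_3 = 17; a_4 = 71; b_4 = 89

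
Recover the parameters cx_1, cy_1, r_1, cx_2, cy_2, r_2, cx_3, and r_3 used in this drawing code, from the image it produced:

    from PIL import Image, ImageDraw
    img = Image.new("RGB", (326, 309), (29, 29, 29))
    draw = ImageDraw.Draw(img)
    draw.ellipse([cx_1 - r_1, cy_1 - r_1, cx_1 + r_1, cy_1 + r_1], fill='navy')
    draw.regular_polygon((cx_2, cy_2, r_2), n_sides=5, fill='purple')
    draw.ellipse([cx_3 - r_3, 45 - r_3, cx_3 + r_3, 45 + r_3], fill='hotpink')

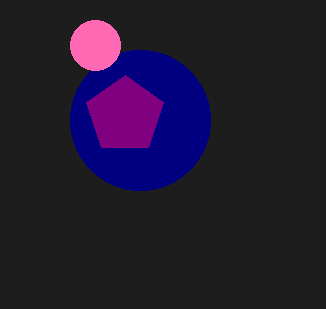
cx_1 = 140, cy_1 = 120, r_1 = 70, cx_2 = 125, cy_2 = 115, r_2 = 40, cx_3 = 95, r_3 = 25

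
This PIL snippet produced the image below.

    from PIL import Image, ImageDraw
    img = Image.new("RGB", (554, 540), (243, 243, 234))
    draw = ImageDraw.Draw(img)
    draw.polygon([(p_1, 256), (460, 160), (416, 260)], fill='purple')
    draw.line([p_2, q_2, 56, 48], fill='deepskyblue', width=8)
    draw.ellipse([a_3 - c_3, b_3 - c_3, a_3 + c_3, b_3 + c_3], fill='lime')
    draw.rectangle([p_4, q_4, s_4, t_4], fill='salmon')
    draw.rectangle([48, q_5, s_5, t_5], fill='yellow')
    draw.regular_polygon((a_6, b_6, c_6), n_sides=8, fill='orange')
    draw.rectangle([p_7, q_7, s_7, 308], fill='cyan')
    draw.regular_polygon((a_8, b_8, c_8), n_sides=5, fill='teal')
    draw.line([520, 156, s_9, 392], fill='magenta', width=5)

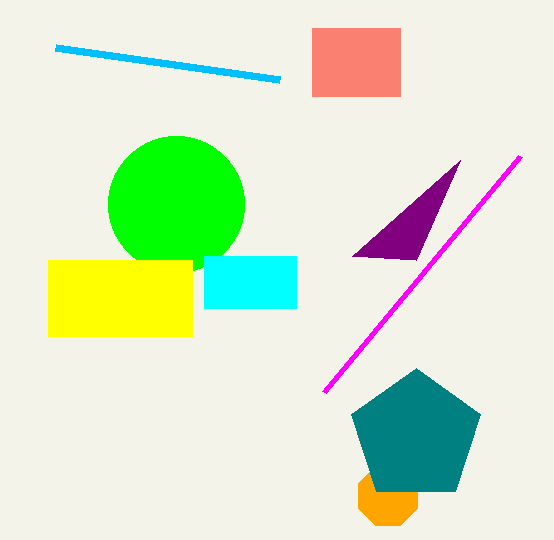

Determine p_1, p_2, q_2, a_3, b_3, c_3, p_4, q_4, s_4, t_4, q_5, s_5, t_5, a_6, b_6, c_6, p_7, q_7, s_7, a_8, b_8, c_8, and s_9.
p_1 = 352
p_2 = 280
q_2 = 80
a_3 = 176
b_3 = 204
c_3 = 68
p_4 = 312
q_4 = 28
s_4 = 400
t_4 = 96
q_5 = 260
s_5 = 192
t_5 = 336
a_6 = 388
b_6 = 496
c_6 = 32
p_7 = 204
q_7 = 256
s_7 = 296
a_8 = 416
b_8 = 436
c_8 = 68
s_9 = 324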